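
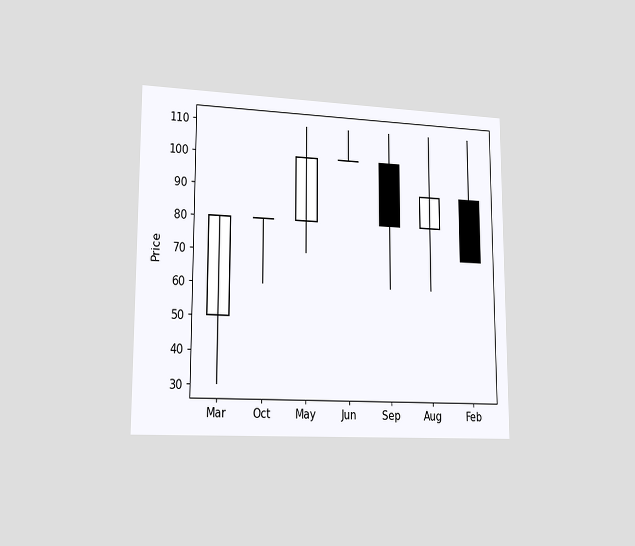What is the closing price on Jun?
The chart is viewed slightly from the left. The Jun candle closes at 100.

100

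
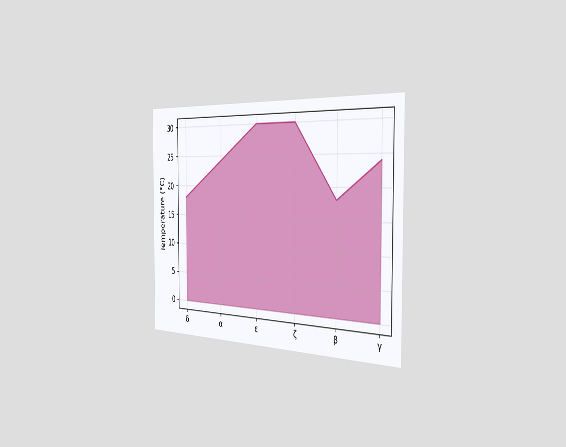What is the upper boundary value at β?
18°C

The chart is viewed slightly from the right. At β the upper boundary is at 18°C.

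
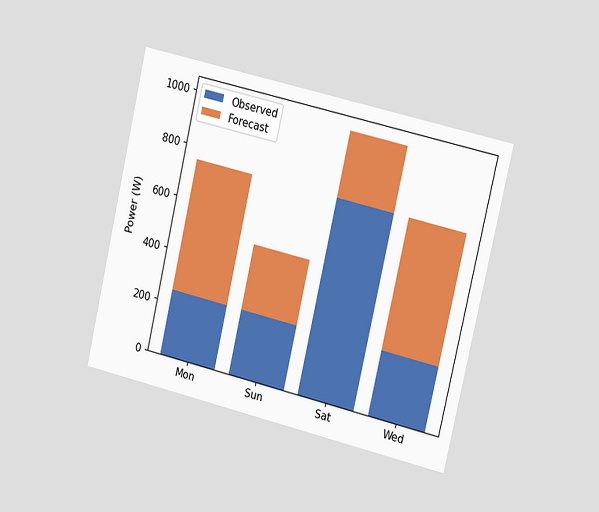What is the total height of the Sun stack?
The chart is tilted about 13° clockwise and viewed slightly from the right. The Sun stack's top reaches 500W on the y-axis.

500W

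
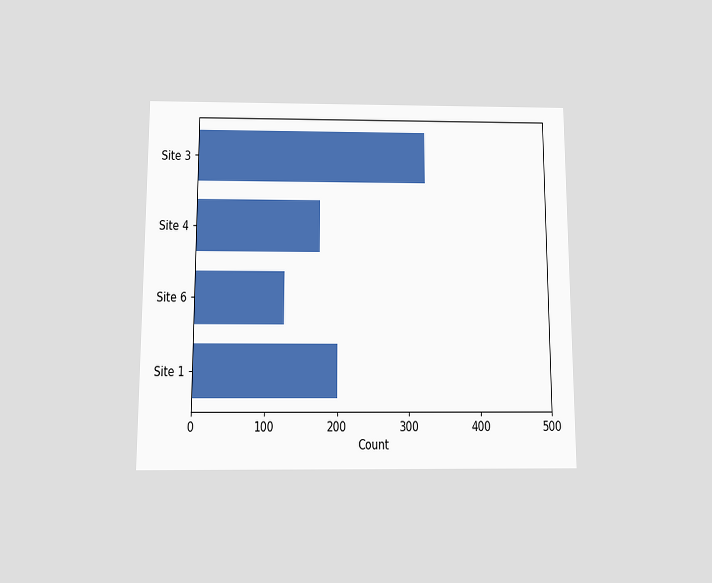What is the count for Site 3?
The chart is viewed slightly from below. Reading along the chart's x-axis, the Site 3 bar reaches 325.

325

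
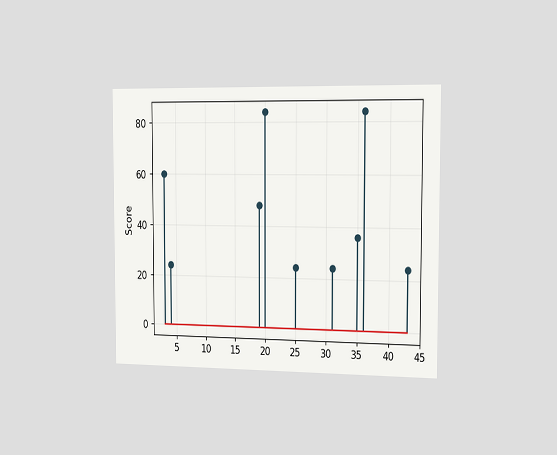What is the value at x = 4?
The chart is viewed slightly from the right. The stem at x=4 reaches 24.

24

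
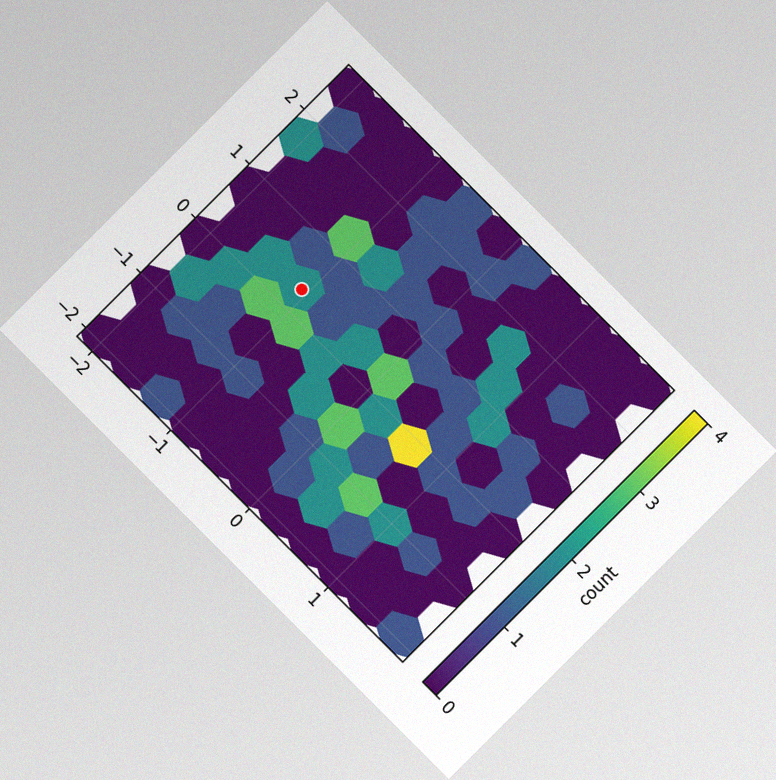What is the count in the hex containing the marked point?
The chart is tilted about 45° clockwise, with some photo noise. The marked hex reads 2 on the colorbar.

2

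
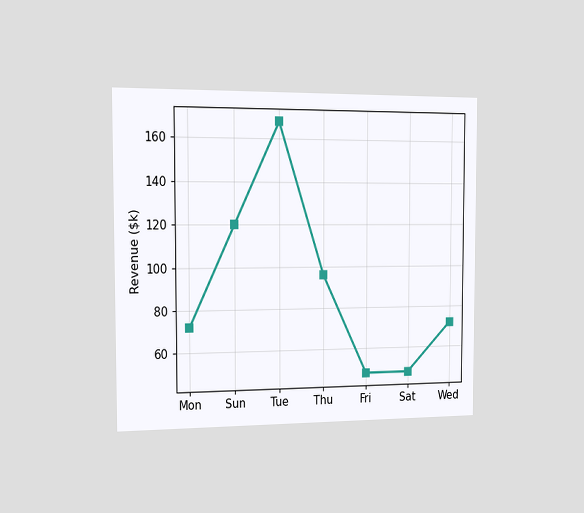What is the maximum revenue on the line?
$168k

The chart is viewed slightly from the left. The highest point is at Tue, and reading across to the y-axis gives $168k.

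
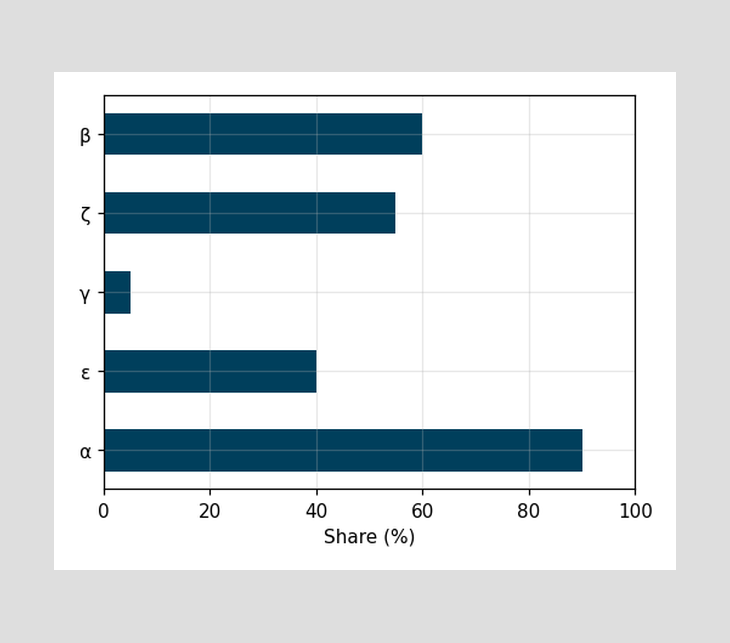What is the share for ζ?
55%

Reading along the chart's x-axis, the ζ bar reaches 55%.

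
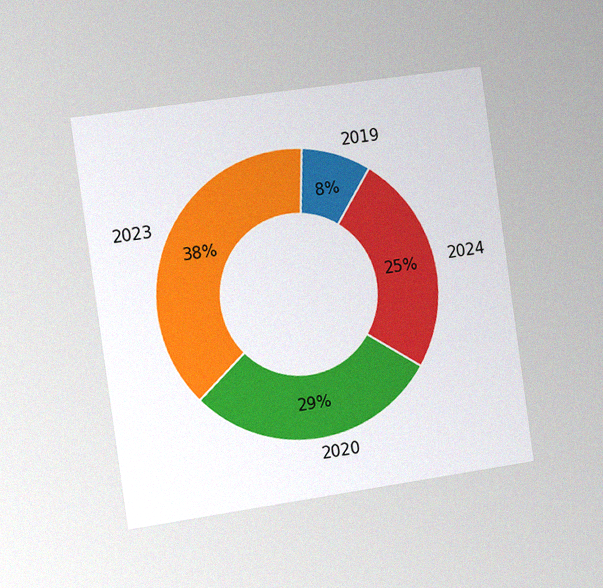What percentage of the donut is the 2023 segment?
38%

The chart is tilted about 8° counter-clockwise and viewed slightly from the left, with some photo noise. The 2023 segment takes up 38% of the ring.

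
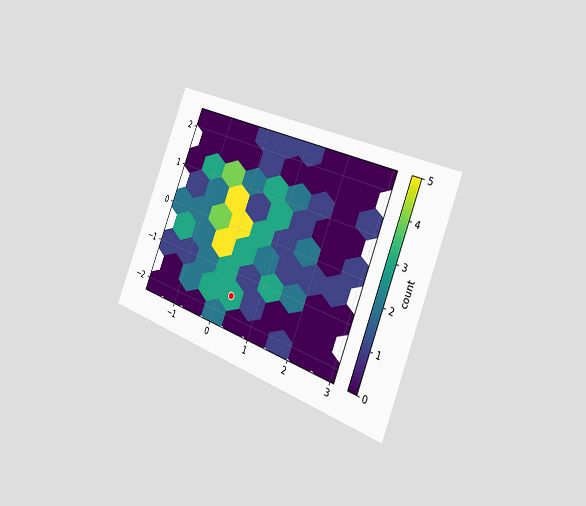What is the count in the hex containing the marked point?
The chart is tilted about 22° clockwise and viewed slightly from the right. The marked hex reads 3 on the colorbar.

3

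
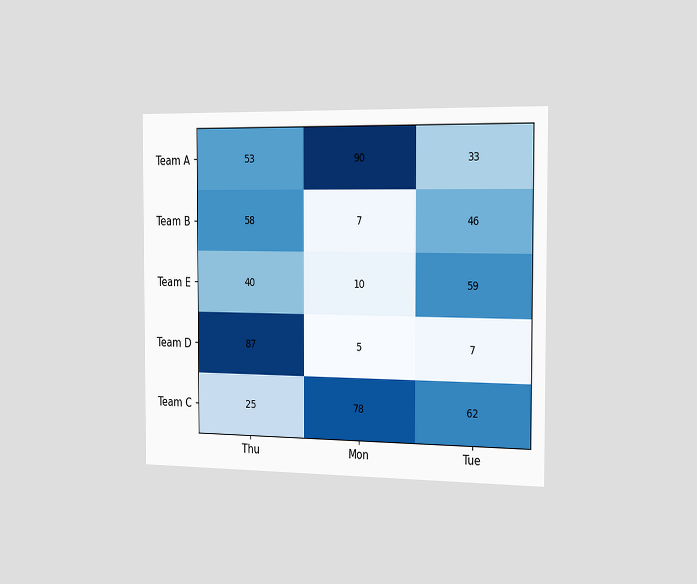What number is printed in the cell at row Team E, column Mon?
The chart is viewed slightly from the right. The (Team E, Mon) cell reads 10.

10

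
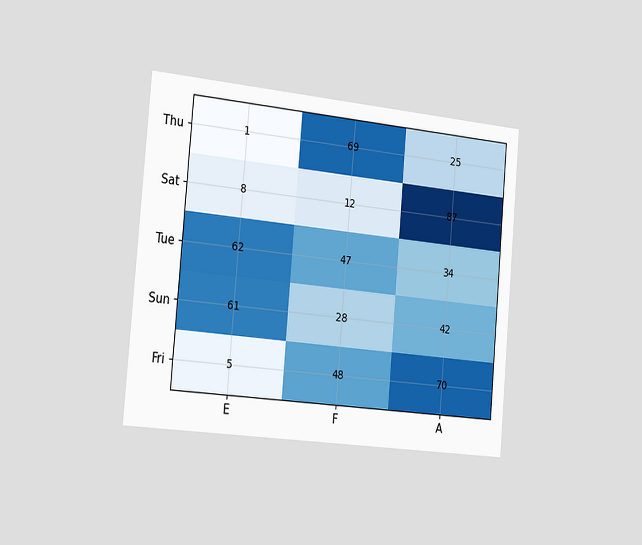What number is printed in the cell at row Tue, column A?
The chart is tilted about 5° clockwise and viewed slightly from the left. The (Tue, A) cell reads 34.

34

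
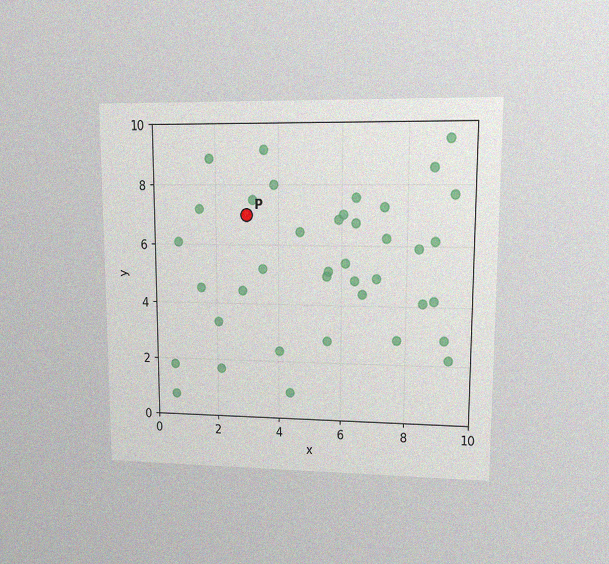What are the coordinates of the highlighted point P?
(3, 7)

The chart is viewed at a slight angle, with some photo noise. Following the gridlines from P to each axis, P sits at (3, 7).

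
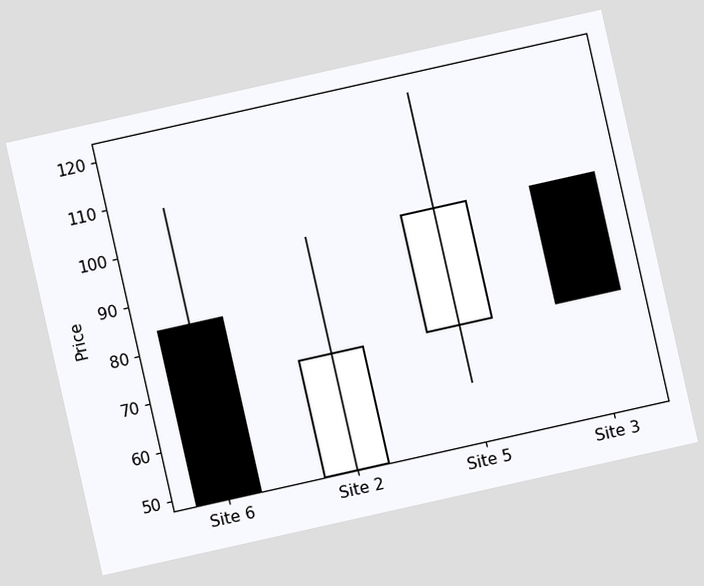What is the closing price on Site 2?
The chart is tilted about 13° counter-clockwise. The Site 2 candle closes at 72.

72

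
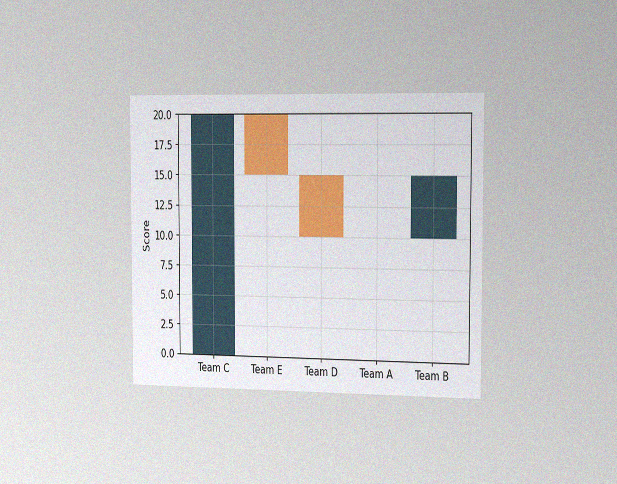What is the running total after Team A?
The chart is viewed slightly from the right, with some photo noise. After Team A the running total reaches 10.

10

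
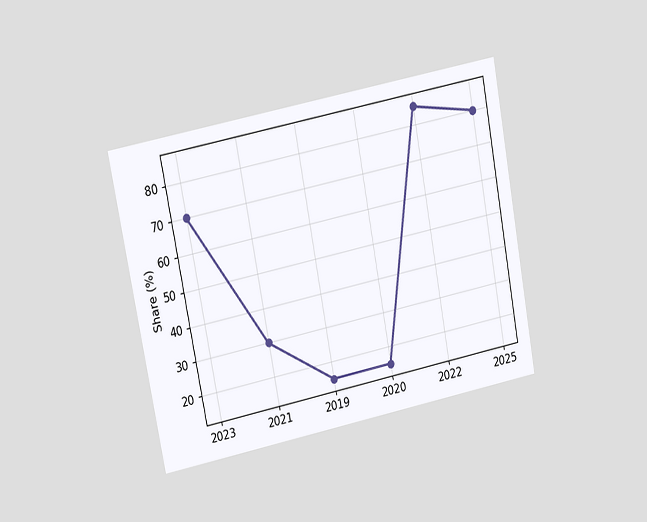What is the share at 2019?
15%

The chart is tilted about 11° counter-clockwise and viewed at a slight angle. At 2019, the line is at 15%.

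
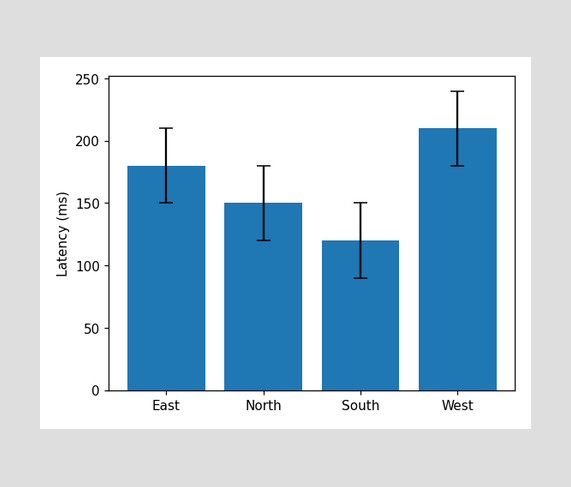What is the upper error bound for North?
The North bar's upper whisker reaches 180ms.

180ms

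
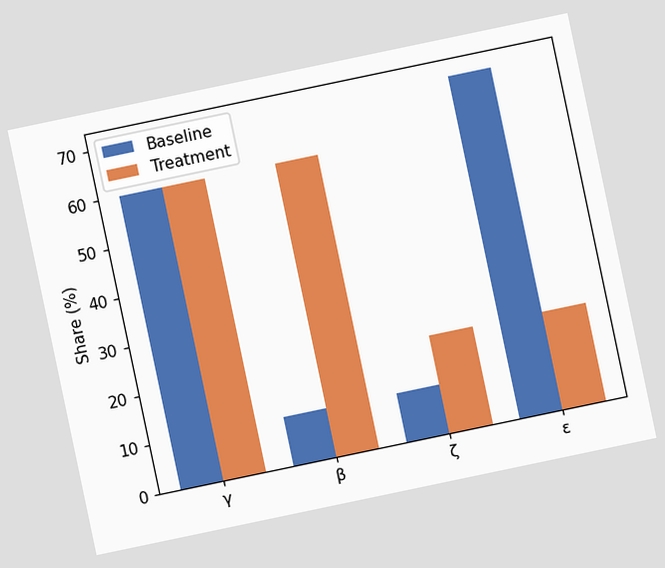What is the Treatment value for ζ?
20%

The chart is tilted about 12° counter-clockwise. The Treatment bar at ζ reaches 20% on the y-axis.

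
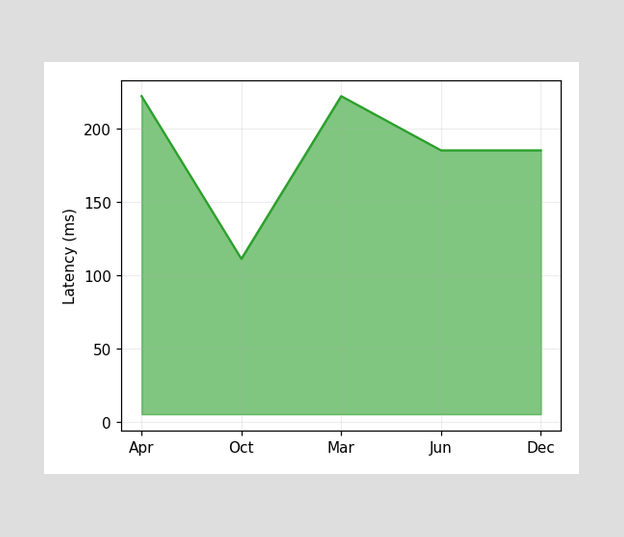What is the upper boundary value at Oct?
111ms

At Oct the upper boundary is at 111ms.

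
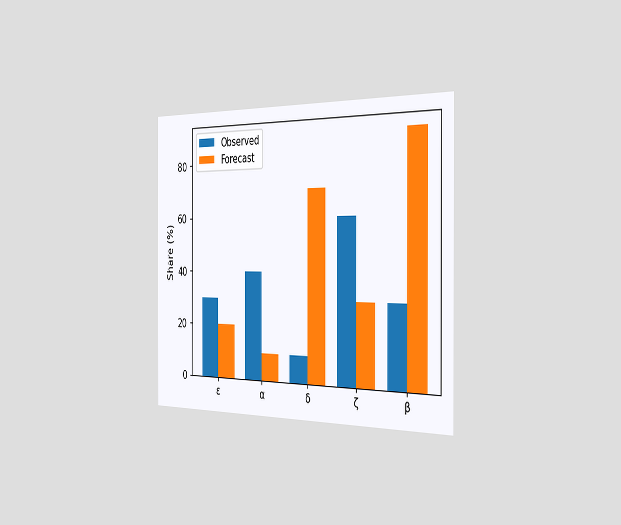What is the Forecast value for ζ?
The chart is viewed slightly from the right. The Forecast bar at ζ reaches 30% on the y-axis.

30%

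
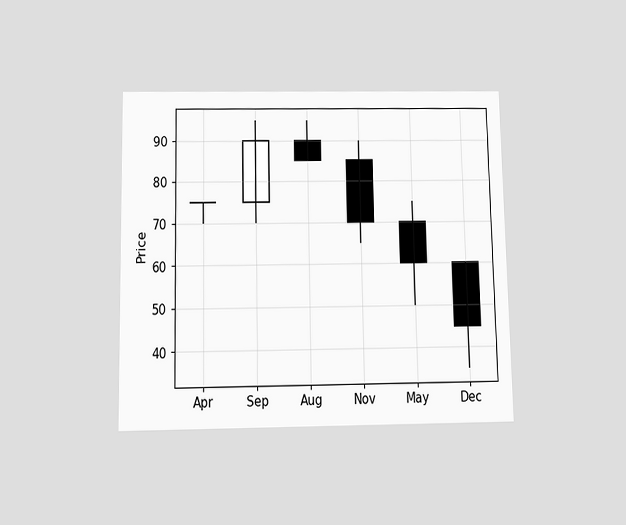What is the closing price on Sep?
90

The chart is viewed slightly from below. The Sep candle closes at 90.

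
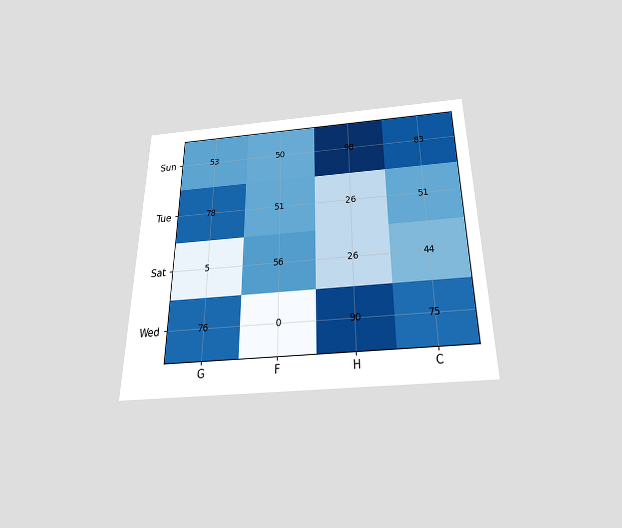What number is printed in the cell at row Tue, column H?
The chart is viewed slightly from below. The (Tue, H) cell reads 26.

26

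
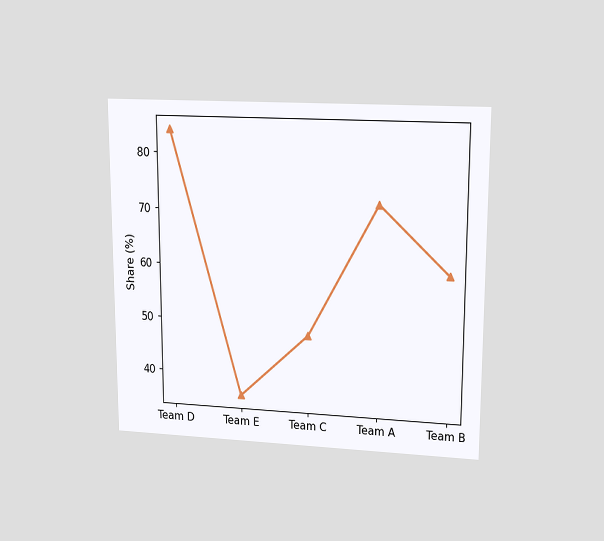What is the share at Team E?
The chart is viewed at a slight angle. At Team E, the line is at 36%.

36%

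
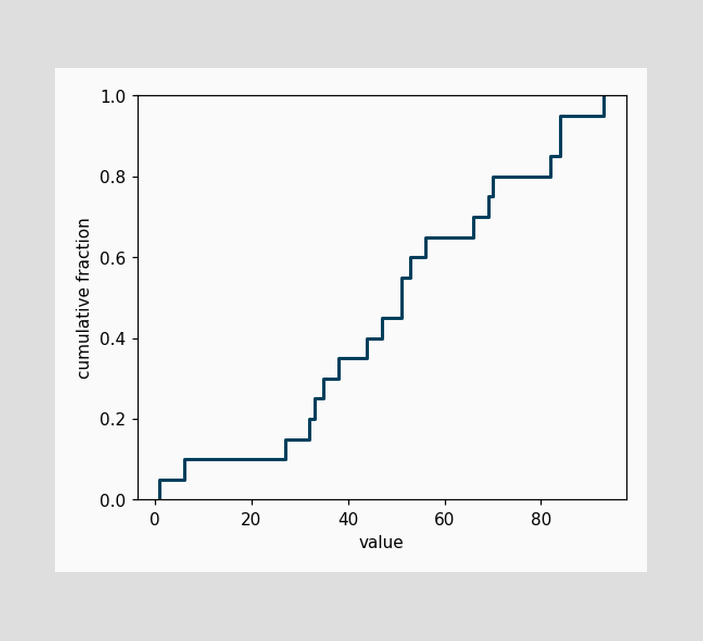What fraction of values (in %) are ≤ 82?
At x=82 the ECDF step is at 85%.

85%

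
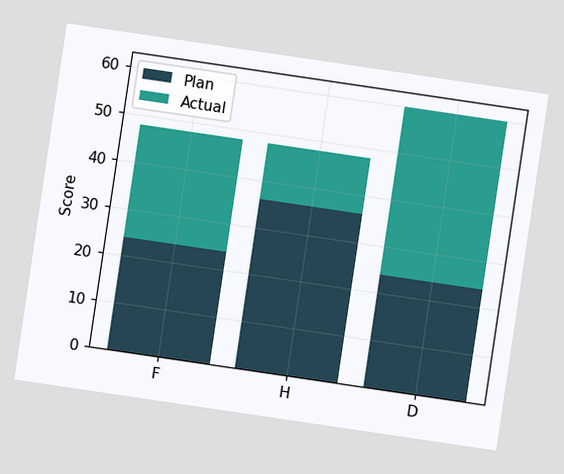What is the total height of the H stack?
The chart is tilted about 8° clockwise. The H stack's top reaches 48 on the y-axis.

48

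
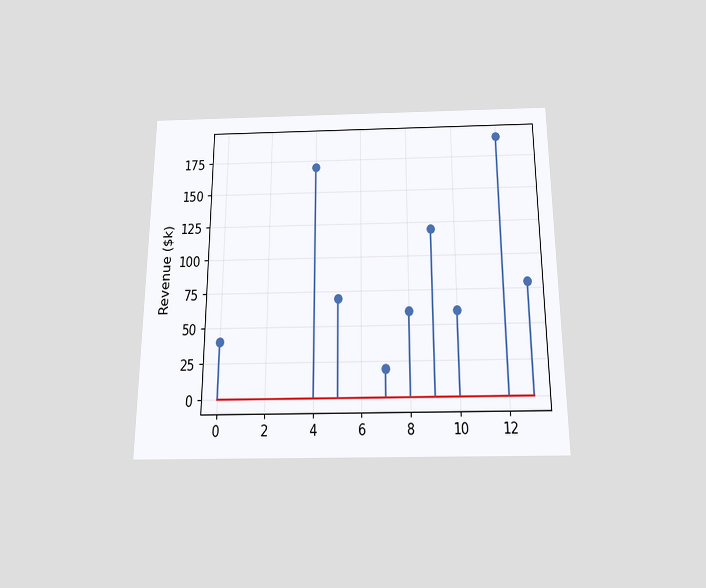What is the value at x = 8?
$60k

The chart is viewed slightly from below. The stem at x=8 reaches $60k.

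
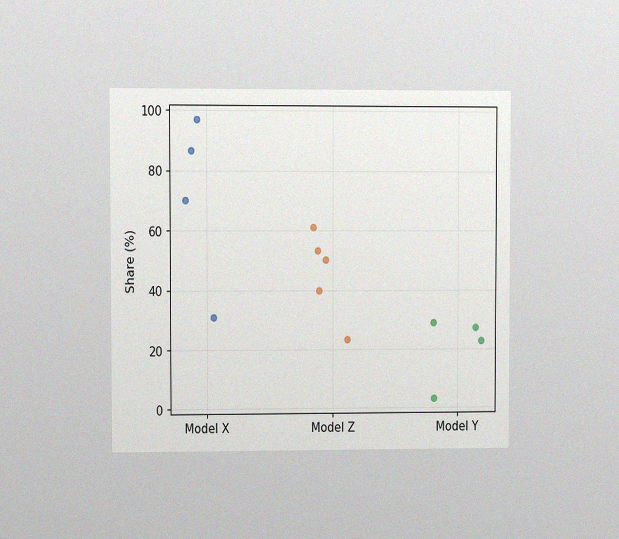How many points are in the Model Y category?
4

The chart is viewed at a slight angle, with some photo noise. Counting the markers in the Model Y column gives 4.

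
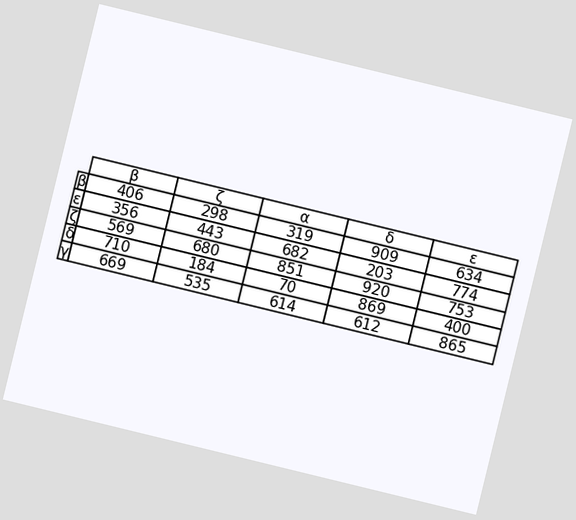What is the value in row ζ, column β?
The chart is tilted about 14° clockwise. The (ζ, β) cell reads 569.

569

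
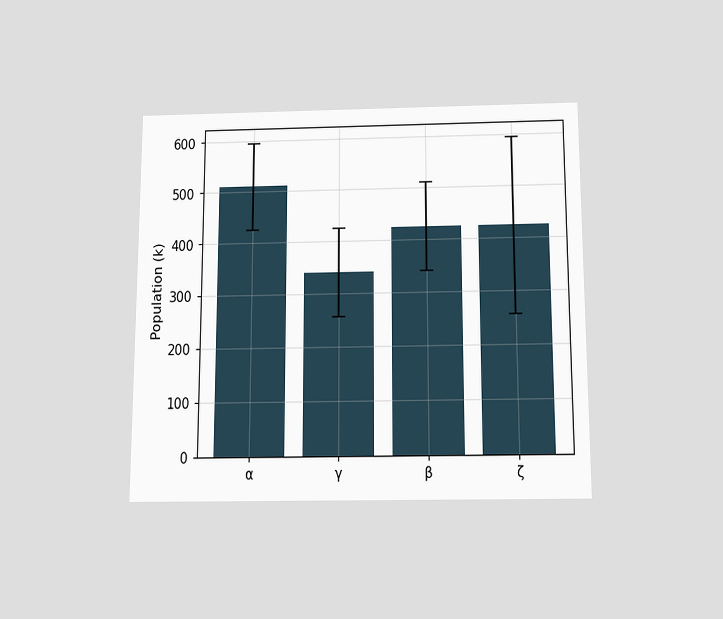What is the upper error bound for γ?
425k

The chart is viewed slightly from below. The γ bar's upper whisker reaches 425k.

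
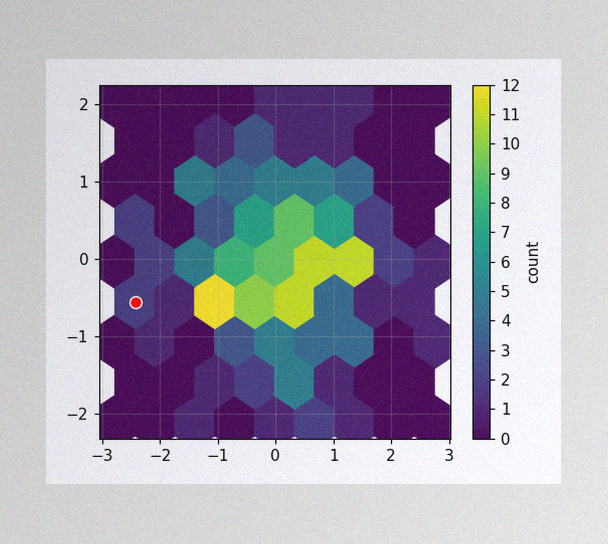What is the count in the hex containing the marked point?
The image has some photo noise and uneven lighting. The marked hex reads 2 on the colorbar.

2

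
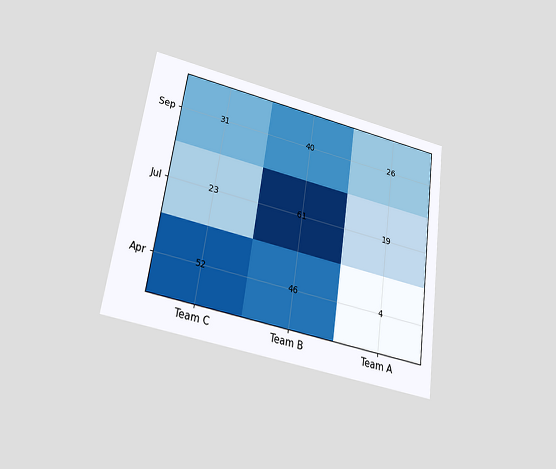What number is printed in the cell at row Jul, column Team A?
The chart is tilted about 8° clockwise and viewed slightly from below. The (Jul, Team A) cell reads 19.

19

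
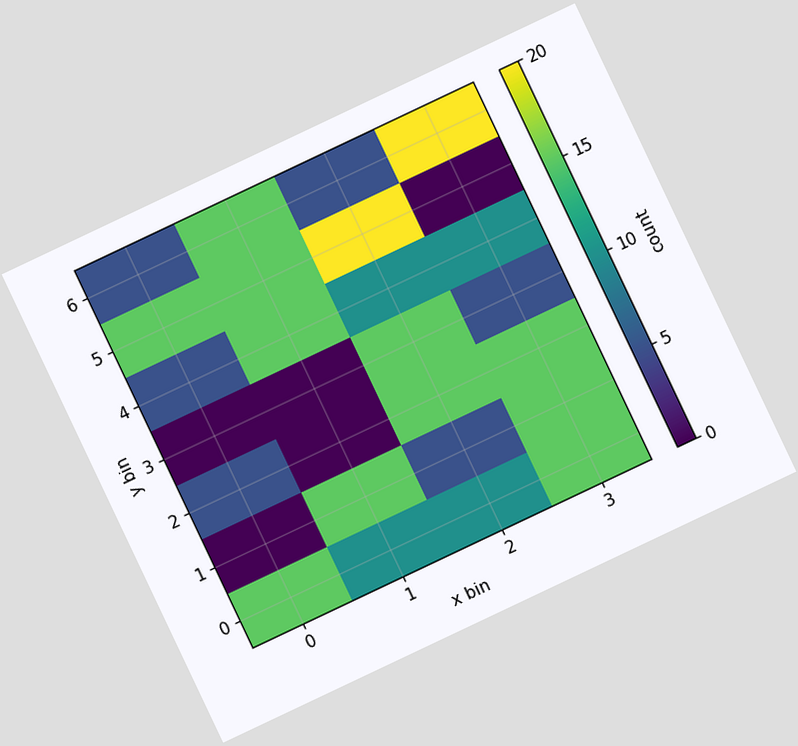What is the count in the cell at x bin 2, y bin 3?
15

The chart is tilted about 25° counter-clockwise. Matching the cell (2, 3) against the colorbar gives 15.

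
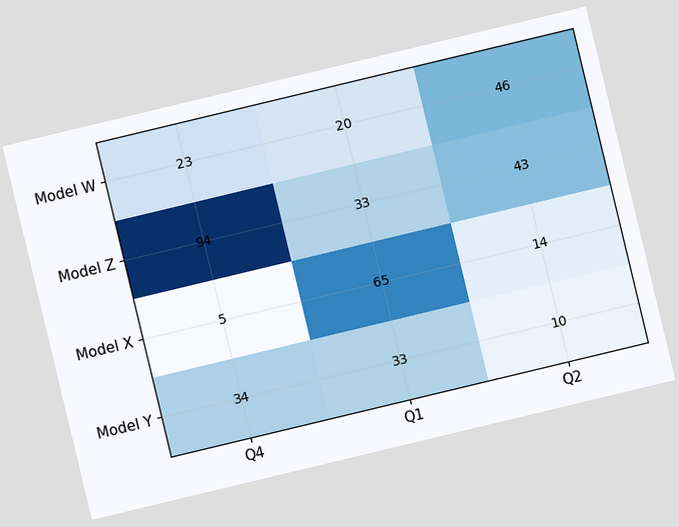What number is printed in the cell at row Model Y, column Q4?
The chart is tilted about 13° counter-clockwise. The (Model Y, Q4) cell reads 34.

34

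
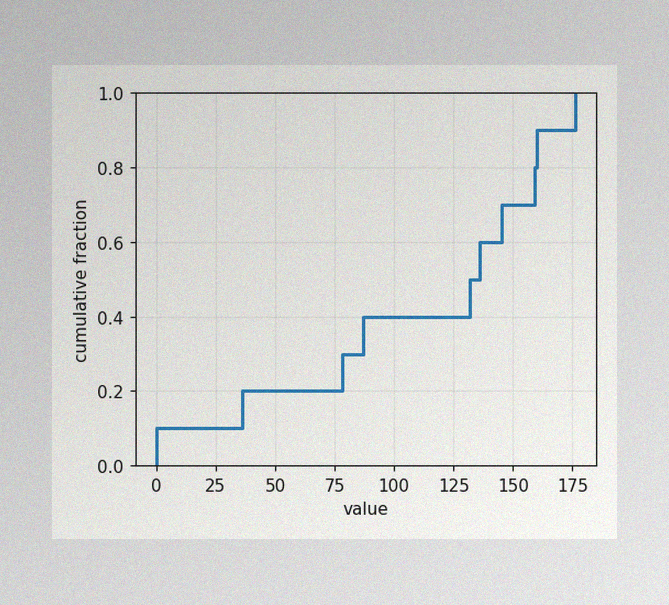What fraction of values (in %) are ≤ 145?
The image has some photo noise and uneven lighting. At x=145 the ECDF step is at 70%.

70%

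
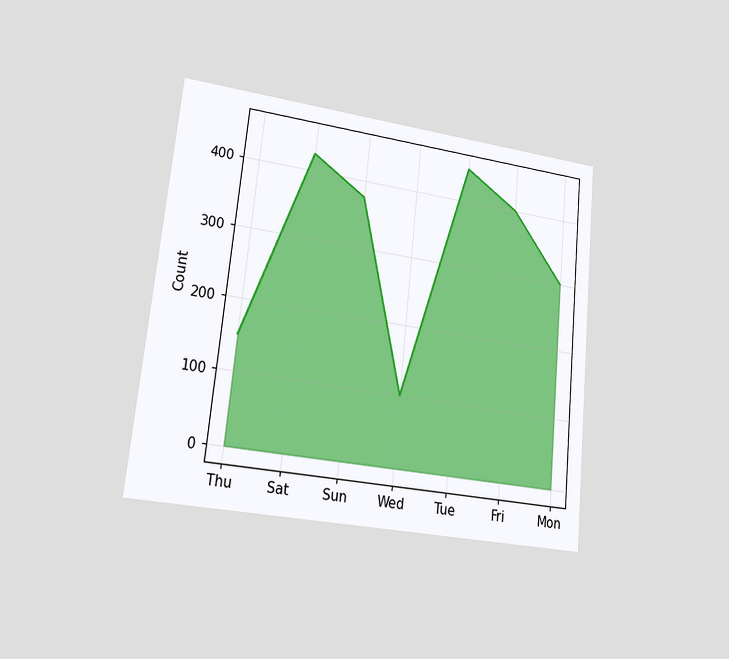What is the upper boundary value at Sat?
425

The chart is tilted about 6° clockwise and viewed at a slight angle. At Sat the upper boundary is at 425.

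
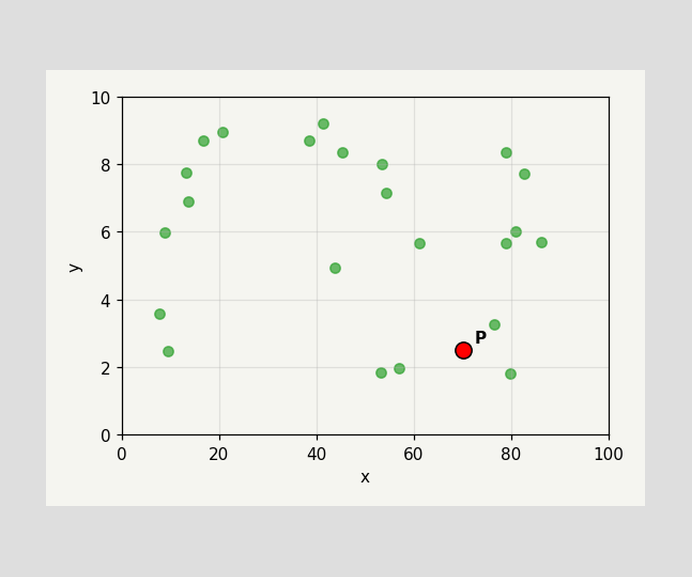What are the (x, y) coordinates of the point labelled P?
(70, 2.5)

Following the gridlines from P to each axis, P sits at (70, 2.5).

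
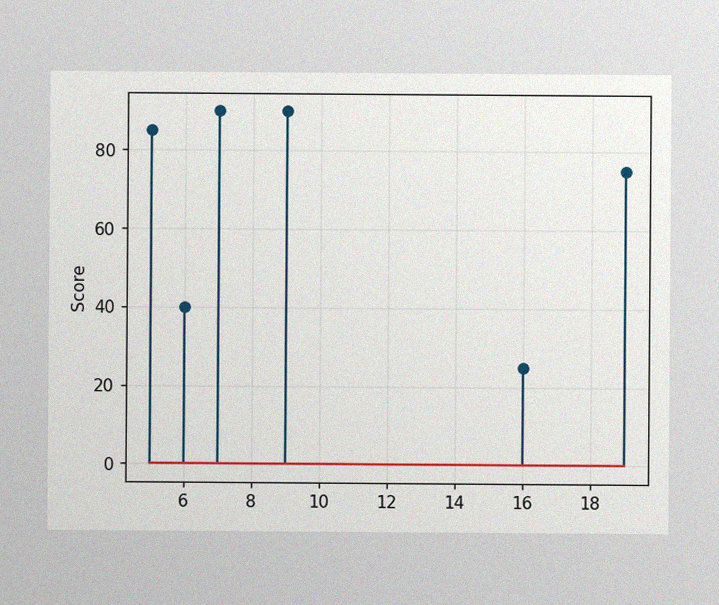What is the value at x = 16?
The image has some photo noise and uneven lighting. The stem at x=16 reaches 25.

25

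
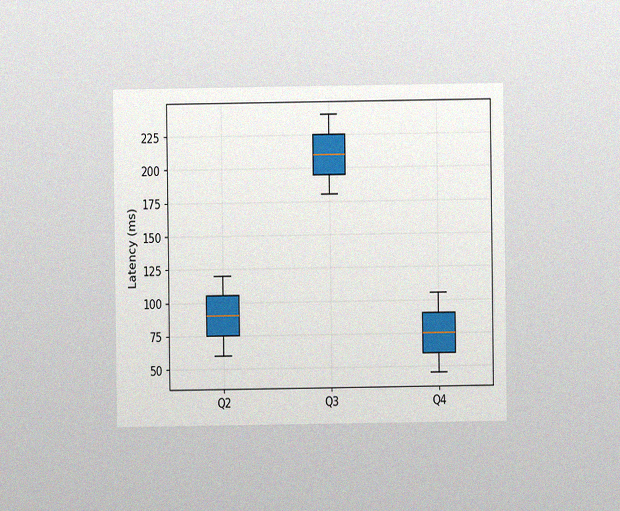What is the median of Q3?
210ms

The chart is viewed at a slight angle, with some photo noise. The median line in the Q3 box sits at 210ms.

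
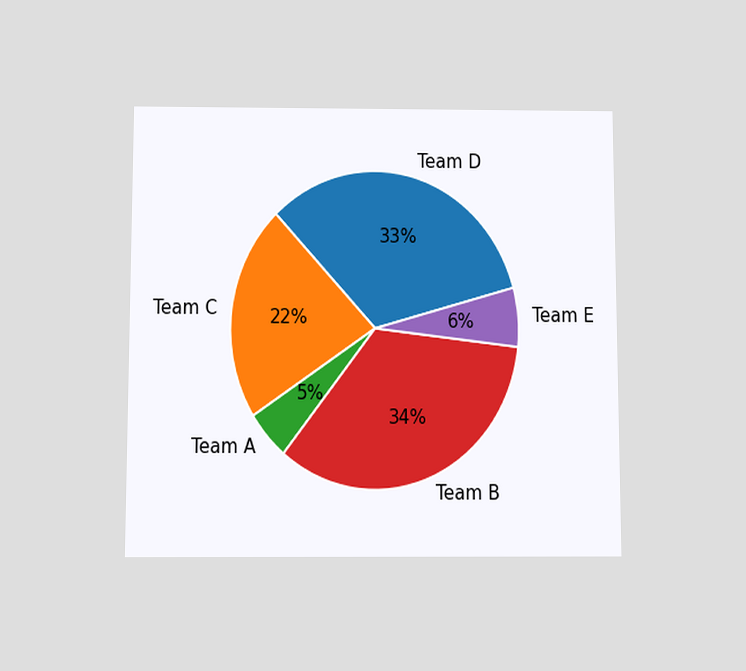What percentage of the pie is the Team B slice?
34%

The chart is viewed slightly from below. The Team B slice takes up 34% of the pie.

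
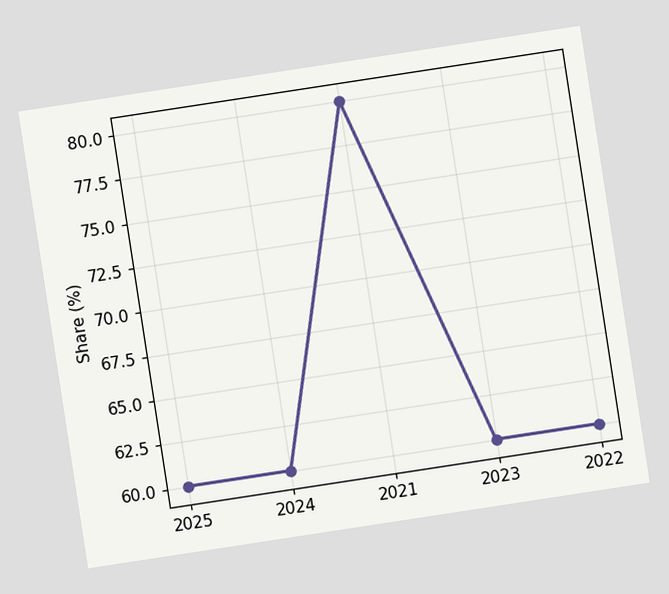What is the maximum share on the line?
The chart is tilted about 9° counter-clockwise. The highest point is at 2021, and reading across to the y-axis gives 80%.

80%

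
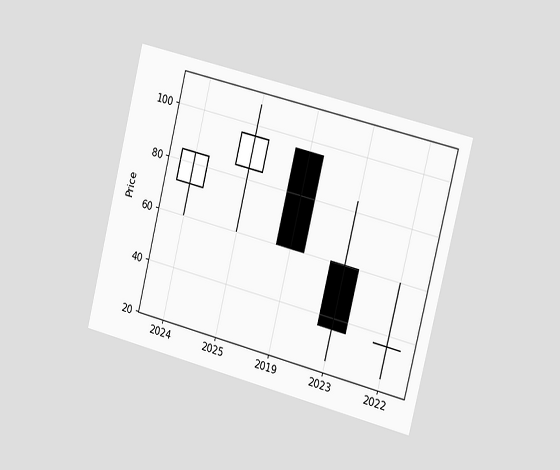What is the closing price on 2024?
84

The chart is tilted about 14° clockwise and viewed slightly from the right. The 2024 candle closes at 84.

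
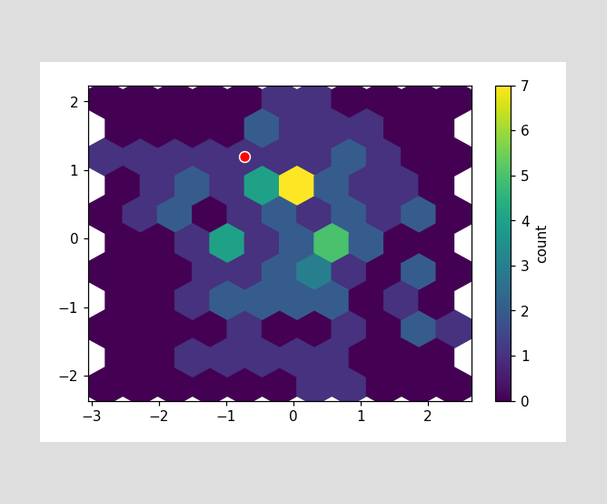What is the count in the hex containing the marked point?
The marked hex reads 1 on the colorbar.

1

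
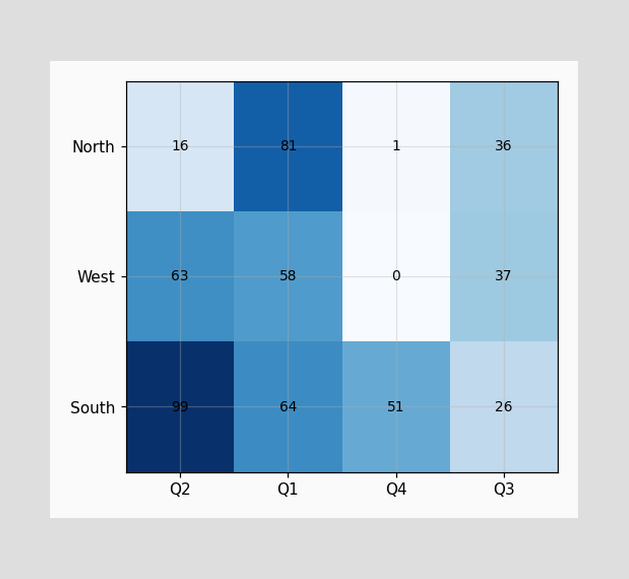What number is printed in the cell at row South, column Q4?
51

The (South, Q4) cell reads 51.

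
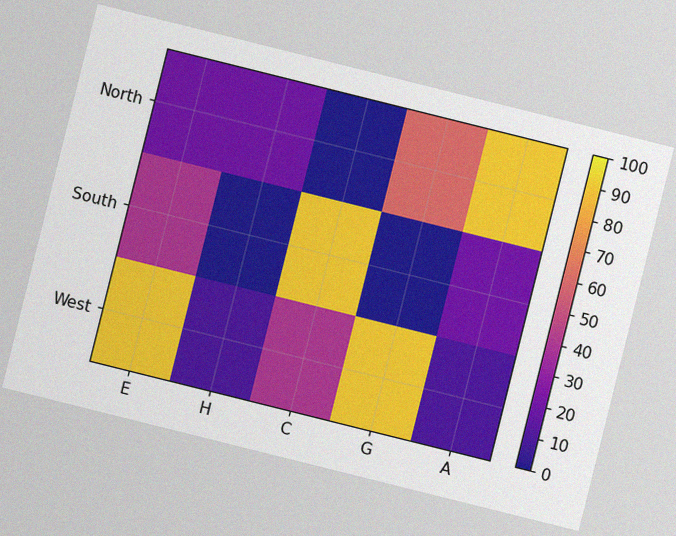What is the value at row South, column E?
The chart is tilted about 14° clockwise, with some photo noise. Matching cell (South, E) against the colorbar gives 40.

40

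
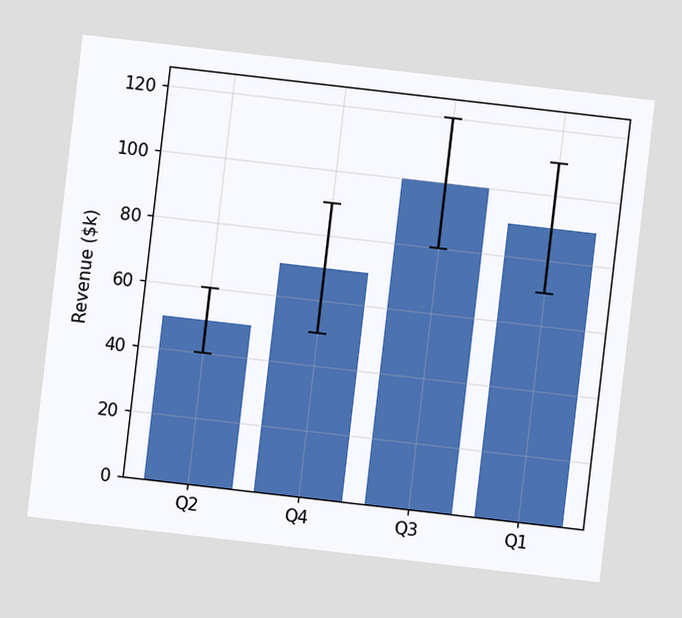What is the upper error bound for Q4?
The chart is tilted about 7° clockwise. The Q4 bar's upper whisker reaches $90k.

$90k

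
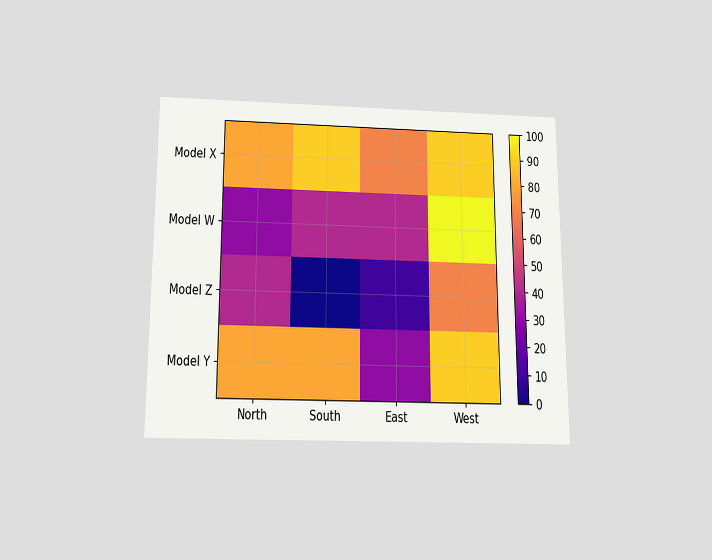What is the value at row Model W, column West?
The chart is viewed slightly from below. Matching cell (Model W, West) against the colorbar gives 100.

100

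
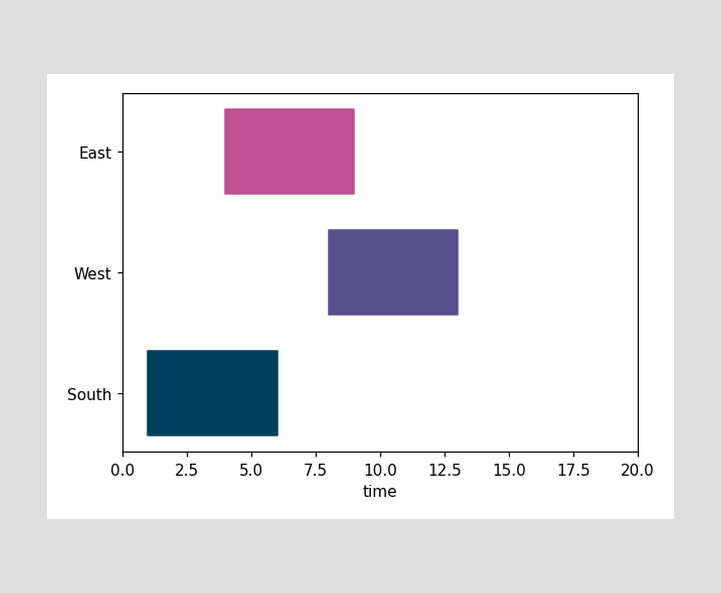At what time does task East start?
The East bar begins at t=4.

4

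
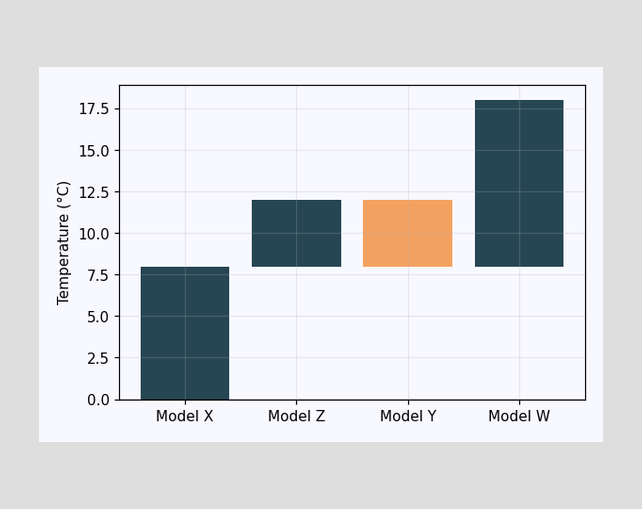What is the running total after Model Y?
8°C

After Model Y the running total reaches 8°C.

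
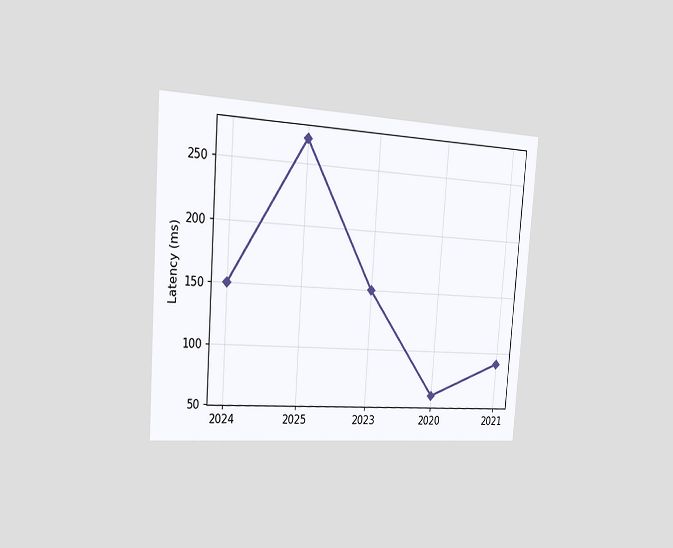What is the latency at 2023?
150ms

The chart is tilted about 4° clockwise and viewed slightly from the left. At 2023, the line is at 150ms.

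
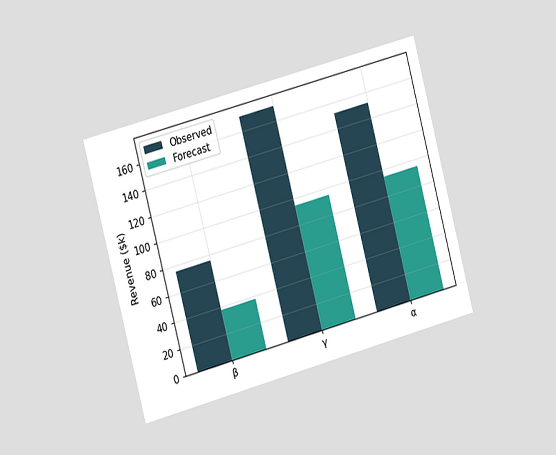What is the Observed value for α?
The chart is tilted about 15° counter-clockwise and viewed slightly from the left. The Observed bar at α reaches $152k on the y-axis.

$152k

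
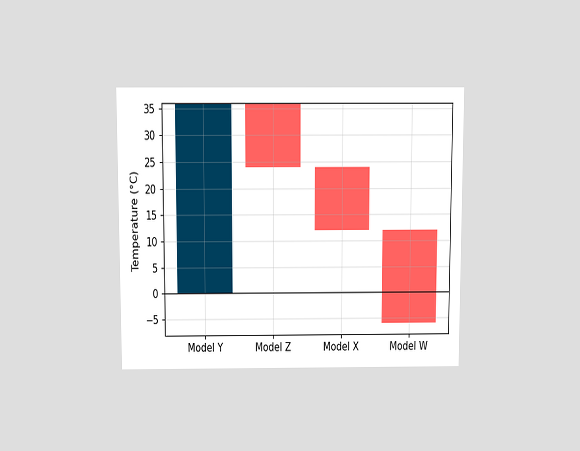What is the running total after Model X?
12°C

The chart is viewed slightly from above. After Model X the running total reaches 12°C.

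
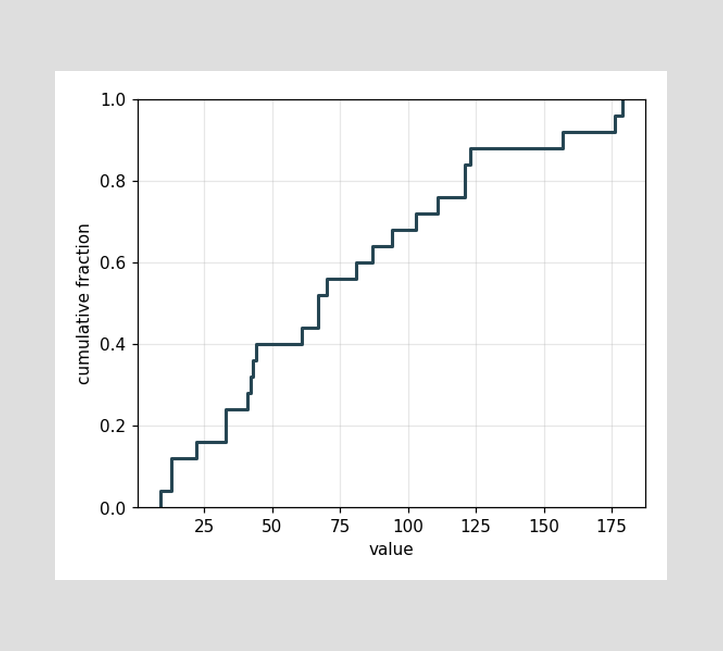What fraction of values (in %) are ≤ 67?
52%

At x=67 the ECDF step is at 52%.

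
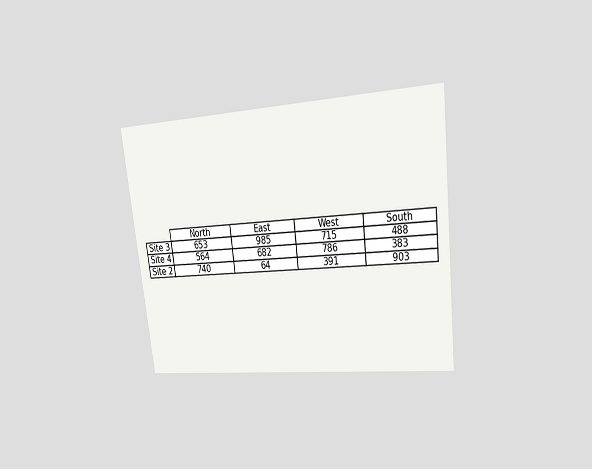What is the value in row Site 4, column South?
383

The chart is tilted about 7° counter-clockwise and viewed at a slight angle. The (Site 4, South) cell reads 383.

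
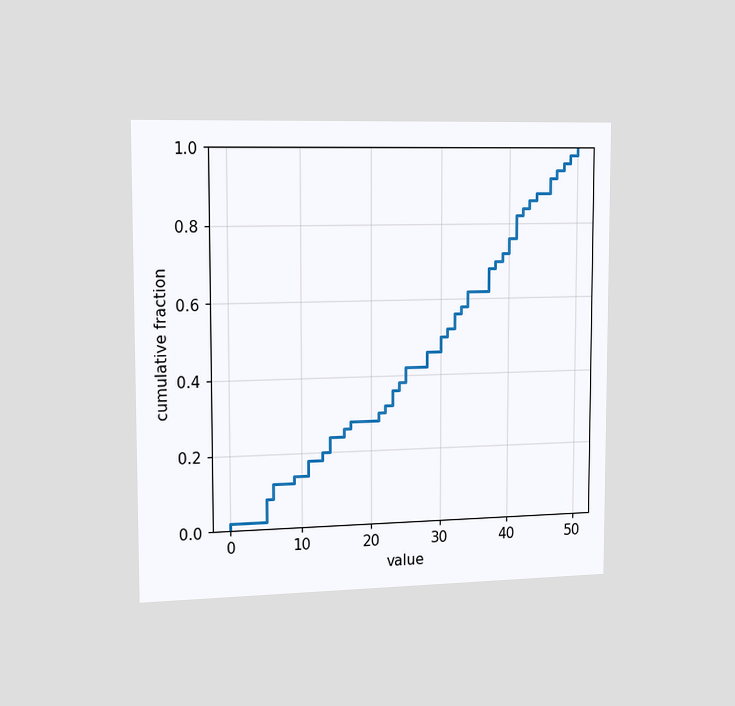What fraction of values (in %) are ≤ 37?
68%

The chart is viewed slightly from the left. At x=37 the ECDF step is at 68%.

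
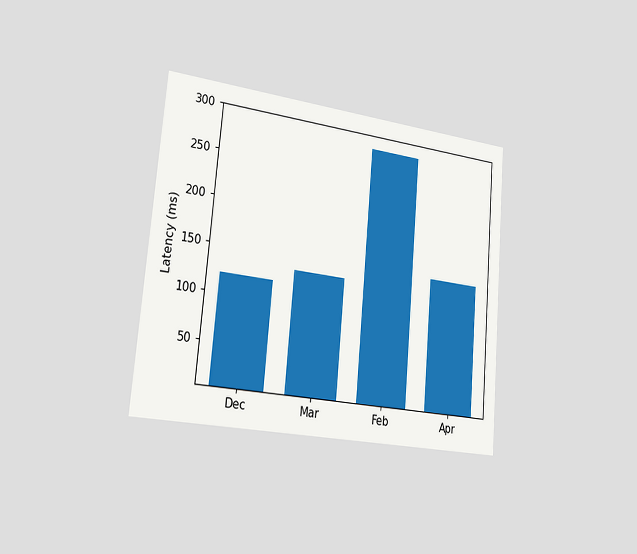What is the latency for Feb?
The chart is tilted about 5° clockwise and viewed slightly from the left. Reading along the chart's y-axis, the Feb bar reaches 285ms.

285ms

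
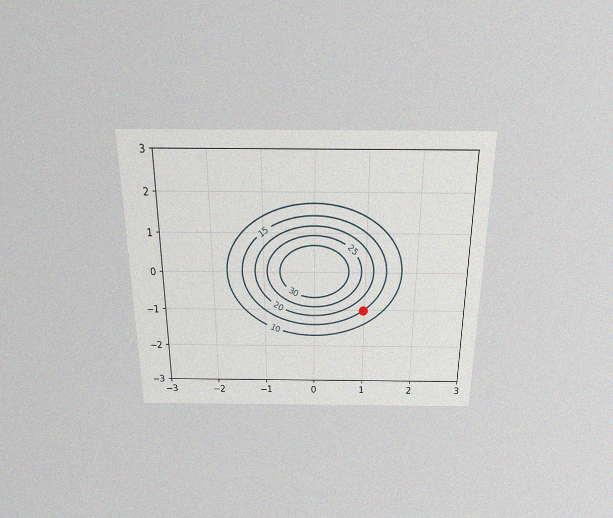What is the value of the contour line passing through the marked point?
The chart is viewed slightly from above, with some photo noise. The marked point sits on the contour labelled 15.

15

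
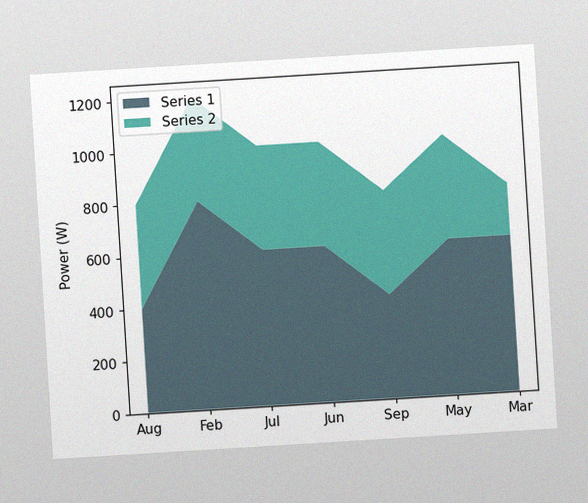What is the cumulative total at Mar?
800W

The chart is tilted about 3° counter-clockwise, with some photo noise. The stacked total at Mar reaches 800W.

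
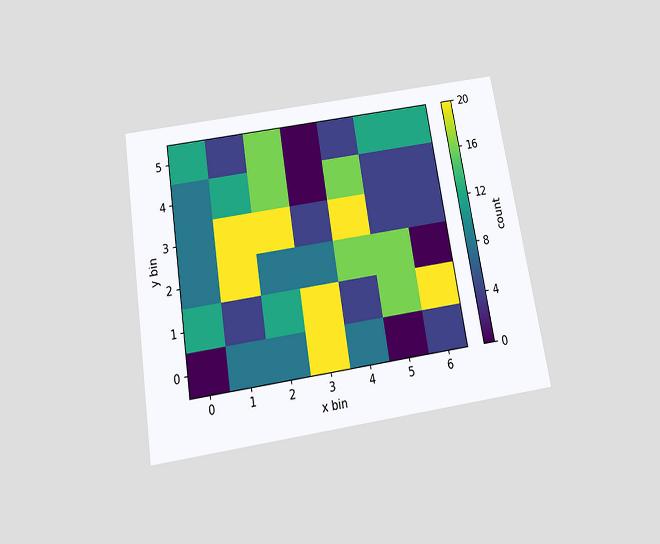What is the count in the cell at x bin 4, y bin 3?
The chart is tilted about 9° counter-clockwise and viewed slightly from below. Matching the cell (4, 3) against the colorbar gives 20.

20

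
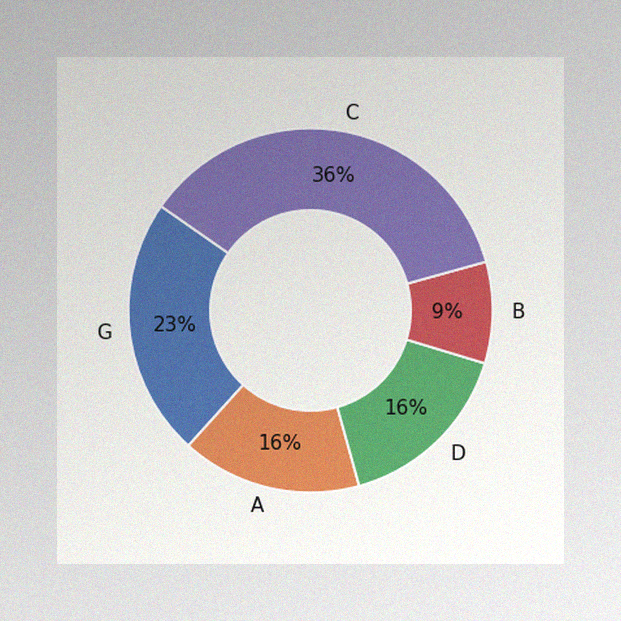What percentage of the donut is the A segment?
16%

The image has some photo noise and uneven lighting. The A segment takes up 16% of the ring.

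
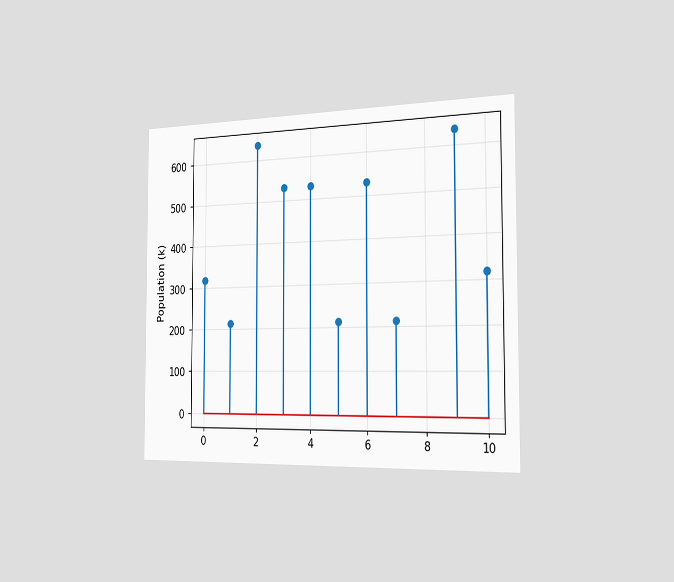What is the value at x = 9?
The chart is viewed slightly from the right. The stem at x=9 reaches 636k.

636k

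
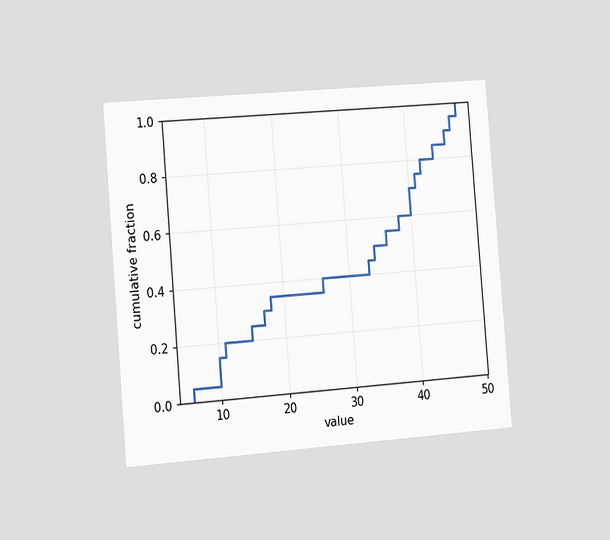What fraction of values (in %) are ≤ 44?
The chart is tilted about 5° counter-clockwise and viewed slightly from the left. At x=44 the ECDF step is at 85%.

85%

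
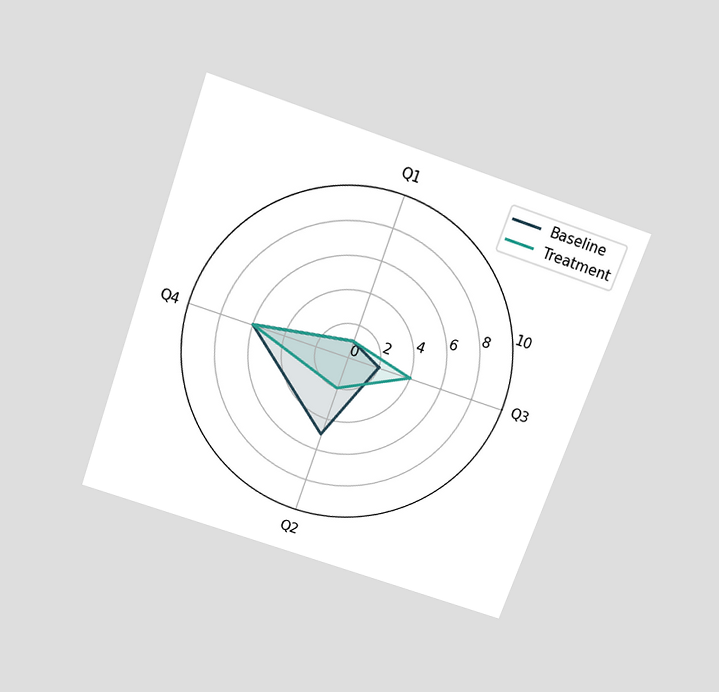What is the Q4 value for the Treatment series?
6

The chart is tilted about 19° clockwise and viewed slightly from above. On the Q4 axis, Treatment reaches 6.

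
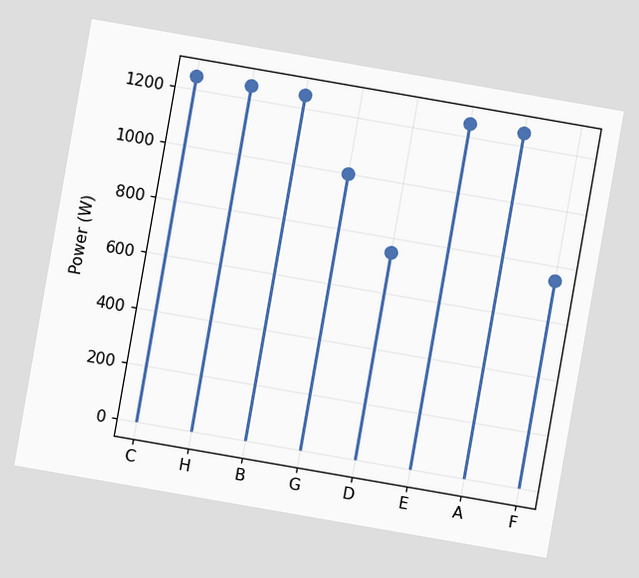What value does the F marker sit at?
750W

The chart is tilted about 10° clockwise. The F marker sits at 750W.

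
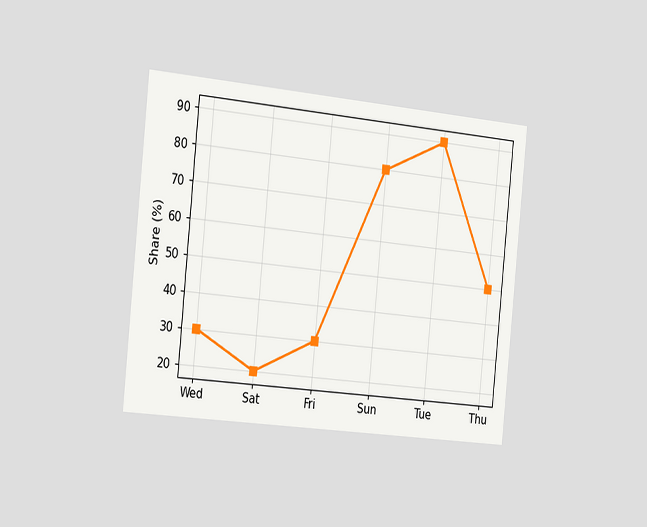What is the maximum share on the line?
The chart is tilted about 6° clockwise and viewed slightly from the left. The highest point is at Tue, and reading across to the y-axis gives 90%.

90%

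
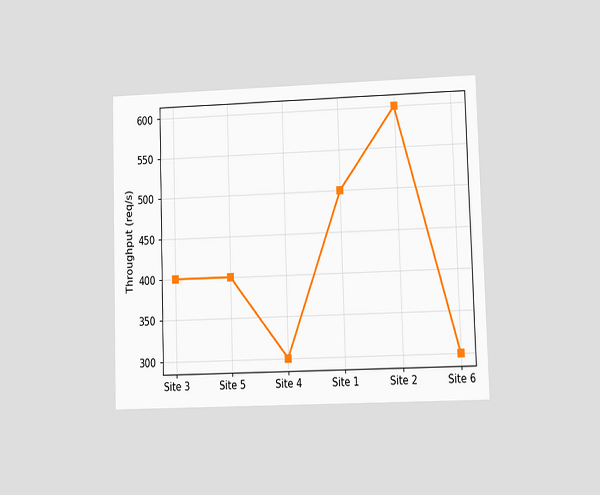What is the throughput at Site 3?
The chart is viewed at a slight angle. At Site 3, the line is at 400req/s.

400req/s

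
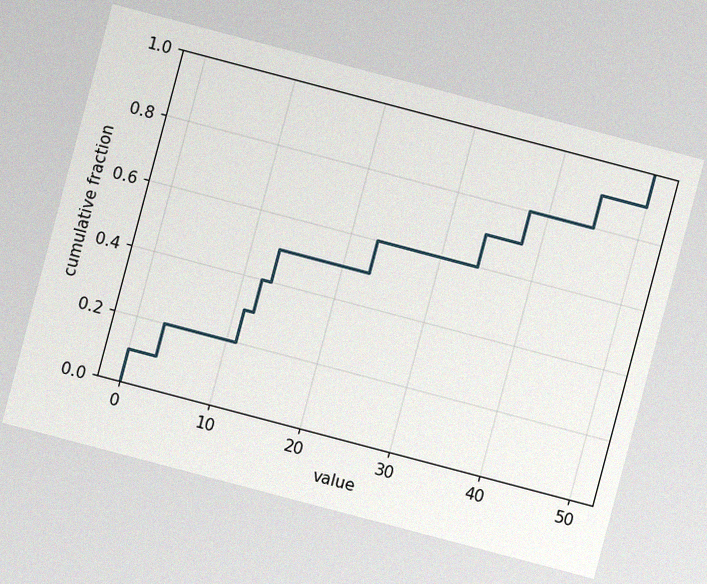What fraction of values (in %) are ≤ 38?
80%

The chart is tilted about 15° clockwise, with some photo noise. At x=38 the ECDF step is at 80%.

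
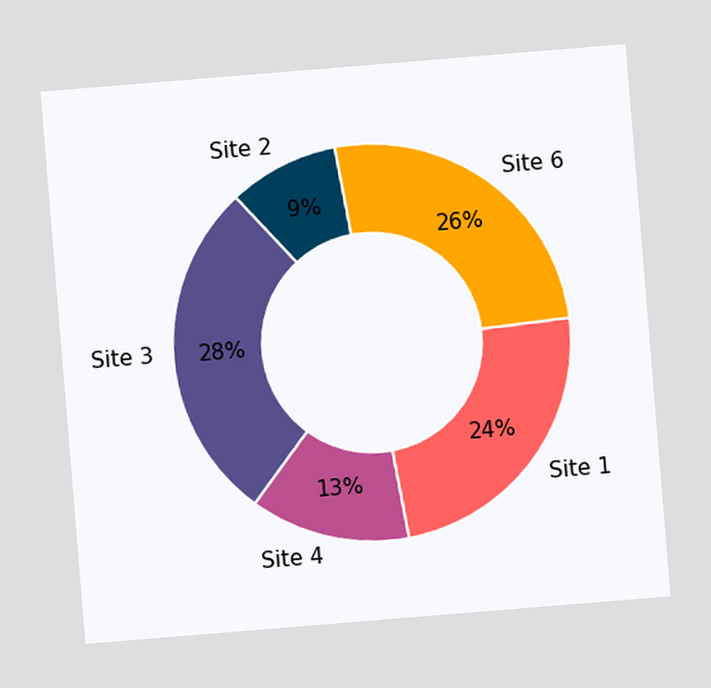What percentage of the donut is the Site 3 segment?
28%

The chart is tilted about 5° counter-clockwise. The Site 3 segment takes up 28% of the ring.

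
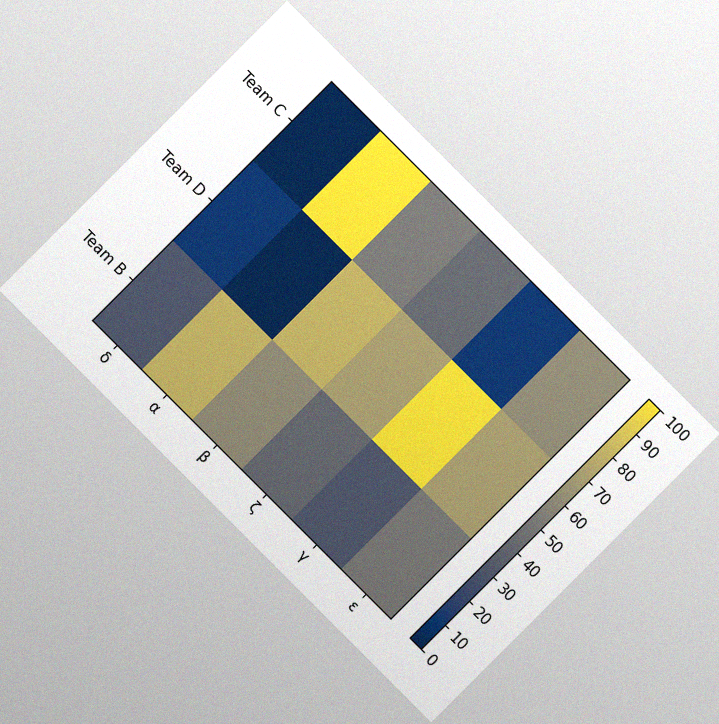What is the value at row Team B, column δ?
The chart is tilted about 45° clockwise, with some photo noise. Matching cell (Team B, δ) against the colorbar gives 30.

30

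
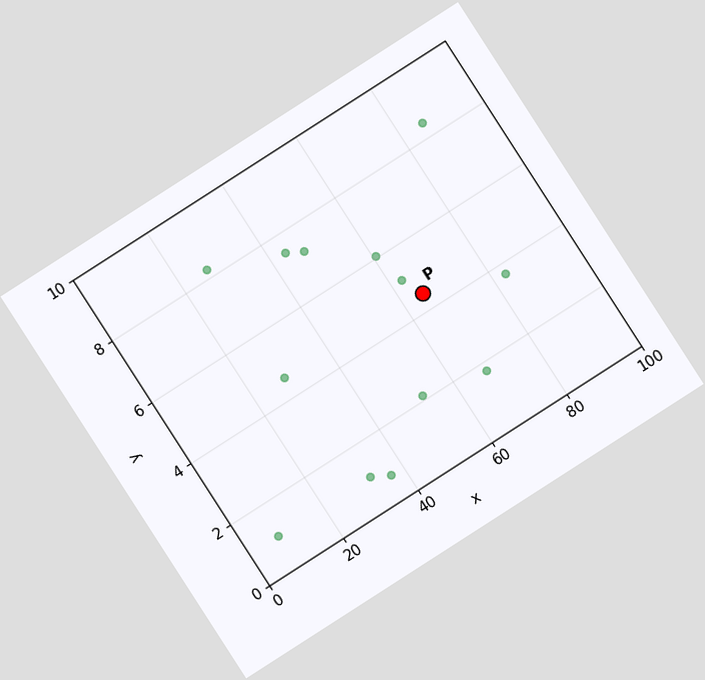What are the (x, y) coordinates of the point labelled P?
The chart is tilted about 33° counter-clockwise. Following the gridlines from P to each axis, P sits at (65, 4.5).

(65, 4.5)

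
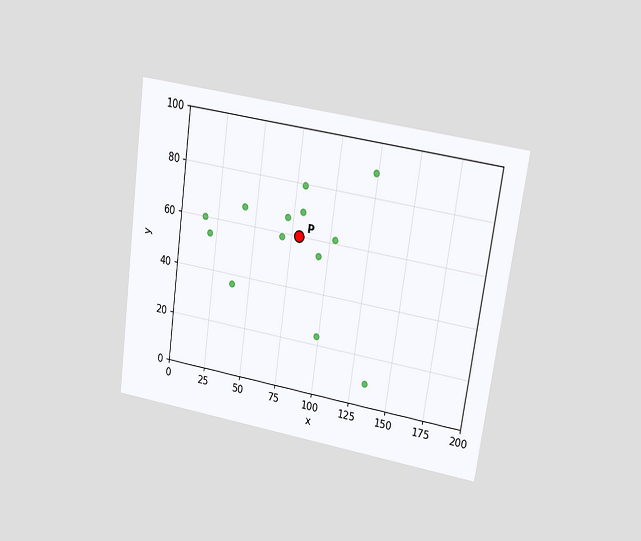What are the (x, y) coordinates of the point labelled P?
(80, 60)

The chart is tilted about 8° clockwise and viewed at a slight angle. Following the gridlines from P to each axis, P sits at (80, 60).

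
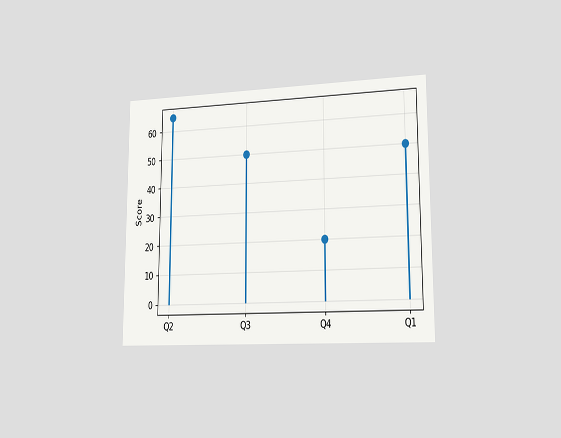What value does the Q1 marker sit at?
The chart is viewed slightly from the right. The Q1 marker sits at 50.

50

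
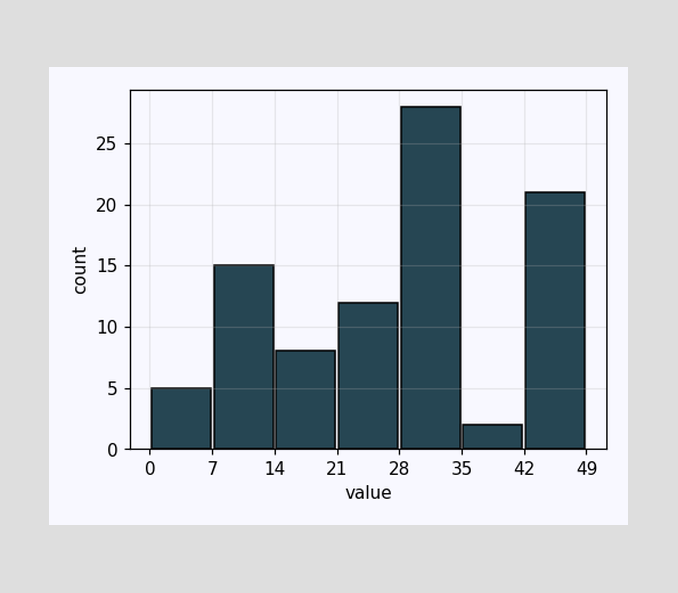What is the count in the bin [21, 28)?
12

The [21, 28) bin has height 12.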